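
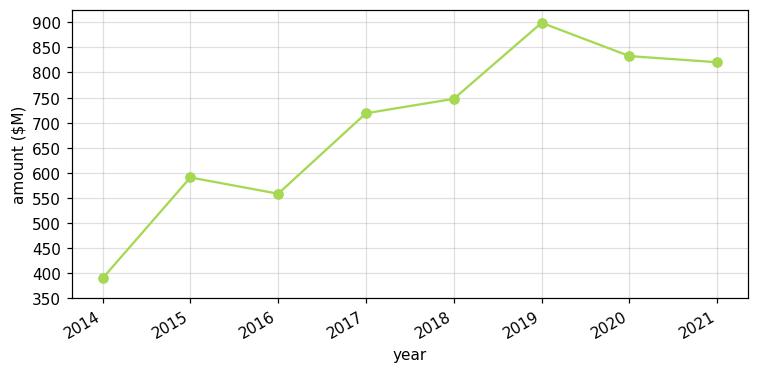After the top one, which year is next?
Top 3: 2019 ≈ 900, 2020 ≈ 850, 2021 ≈ 800.

2020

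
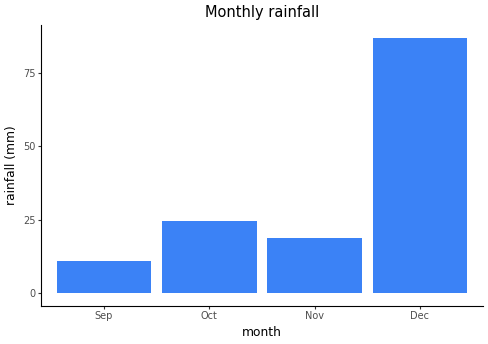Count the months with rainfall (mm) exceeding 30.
Above 30: Dec.

1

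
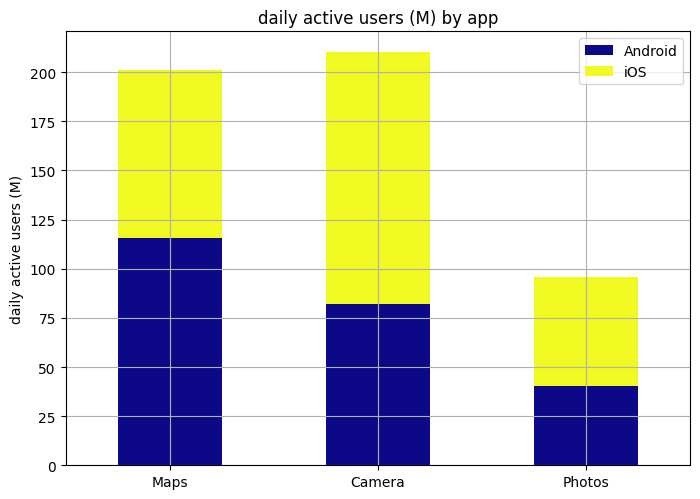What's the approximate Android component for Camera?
Android top ≈ 80, bottom ≈ 0; segment ≈ 80.

≈ 80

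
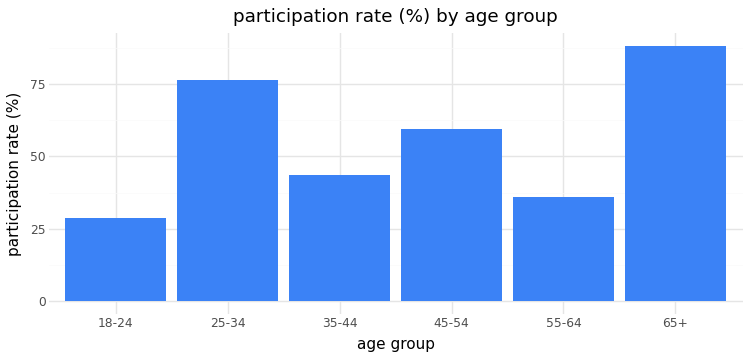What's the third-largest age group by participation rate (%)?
45-54

Top 4: 65+ ≈ 90, 25-34 ≈ 80, 45-54 ≈ 60, 35-44 ≈ 40.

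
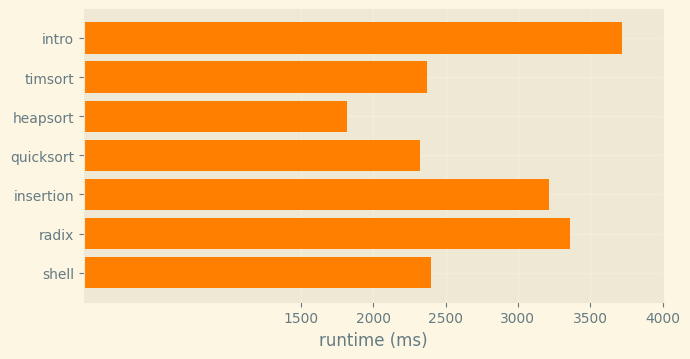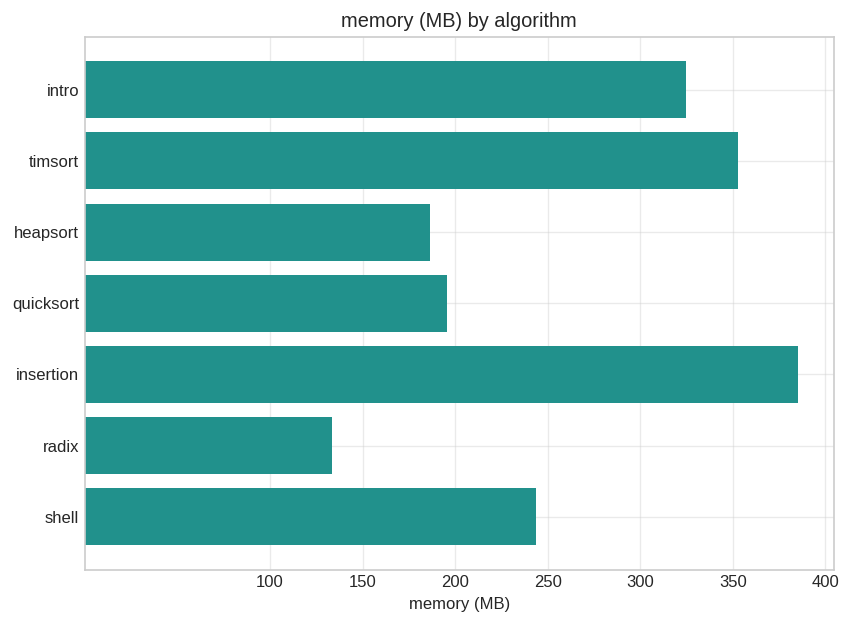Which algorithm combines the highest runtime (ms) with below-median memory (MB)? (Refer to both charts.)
Chart 2 median memory (MB) ≈ 250; below-median algorithms: heapsort, quicksort, radix. Among those, radix has the highest runtime (ms) (≈ 3500).

radix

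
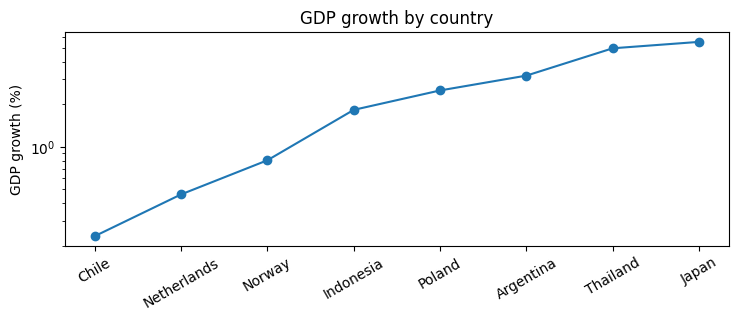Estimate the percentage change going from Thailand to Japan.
Thailand ≈ 5.0, Japan ≈ 5.5; (5.5 − 5.0) / 5.0 ≈ +10%.

≈ +10%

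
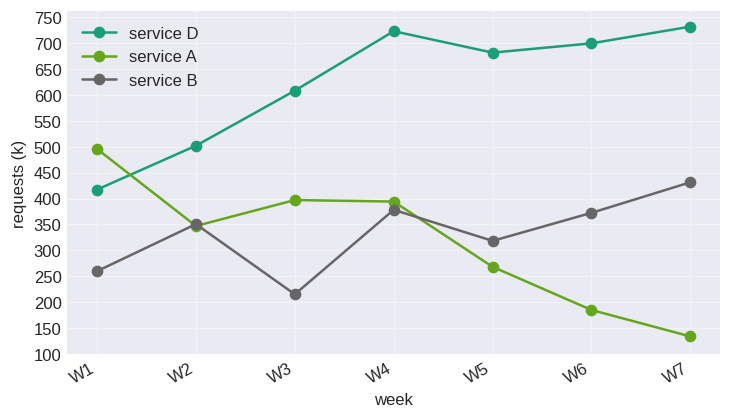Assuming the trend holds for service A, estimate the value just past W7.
Last three: 250, 200, 150 → slope ≈ -50/step → next ≈ 100.

≈ 100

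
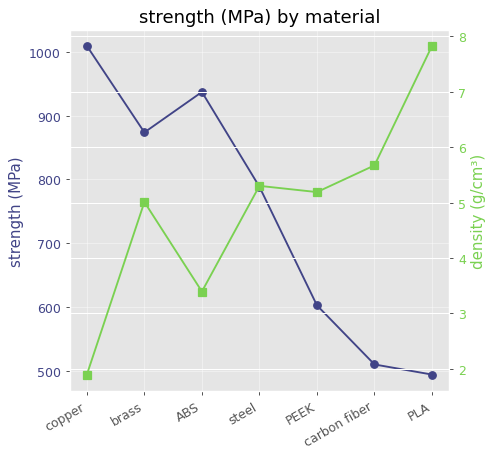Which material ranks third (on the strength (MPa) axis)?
Top 4 (on the strength (MPa) axis): copper ≈ 1000, ABS ≈ 950, brass ≈ 850, steel ≈ 800.

brass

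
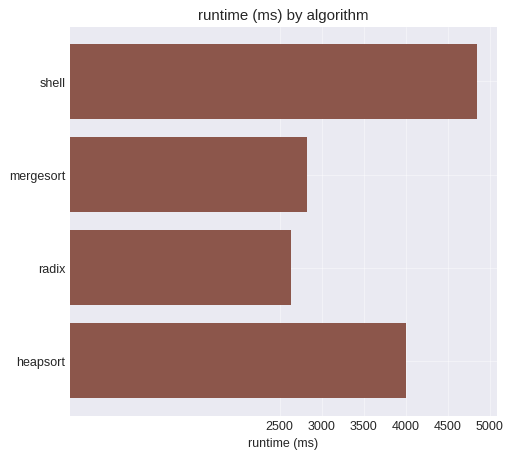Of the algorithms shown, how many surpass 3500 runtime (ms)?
2

Above 3500: shell, heapsort.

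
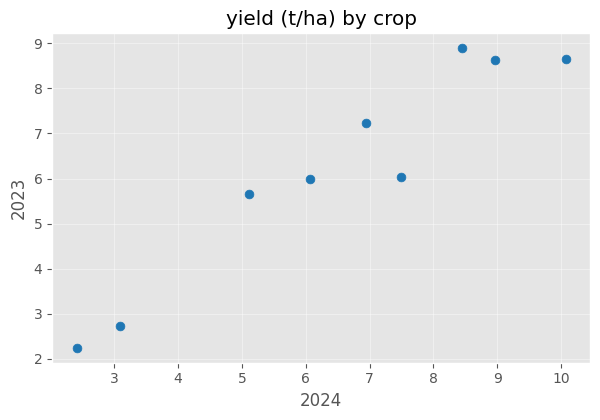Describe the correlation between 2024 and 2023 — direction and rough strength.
positive, strong

Points are positively correlated; strong (|r| ≈ 1.0).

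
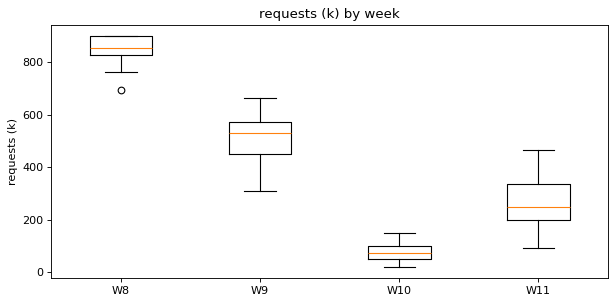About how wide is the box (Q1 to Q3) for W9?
Q3 ≈ 600, Q1 ≈ 500; IQR ≈ 100.

≈ 100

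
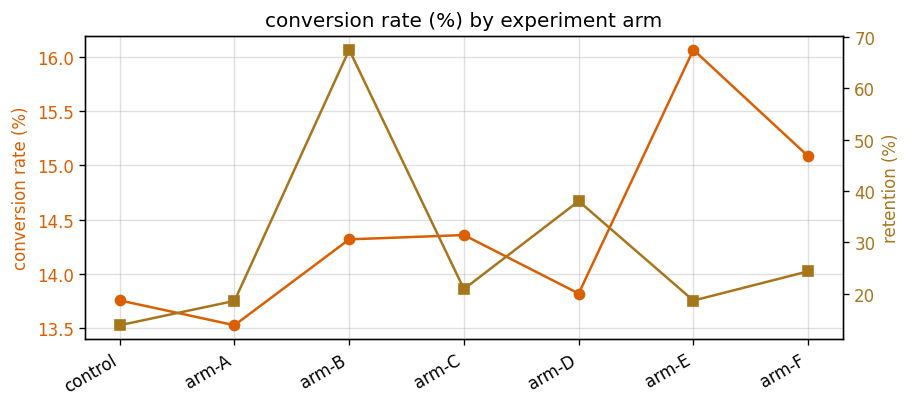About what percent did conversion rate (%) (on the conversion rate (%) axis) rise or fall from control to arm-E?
≈ +14.3%

control ≈ 14.0, arm-E ≈ 16.0; (16.0 − 14.0) / 14.0 ≈ +14.3%.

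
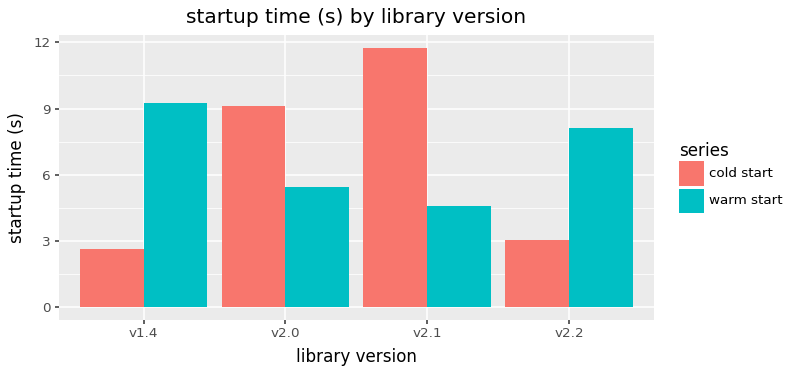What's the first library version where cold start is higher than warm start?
v2.0

v1.4: cold start ≈ 3 vs warm start ≈ 9 (not yet); v2.0: cold start ≈ 9 vs warm start ≈ 5 (first crossover).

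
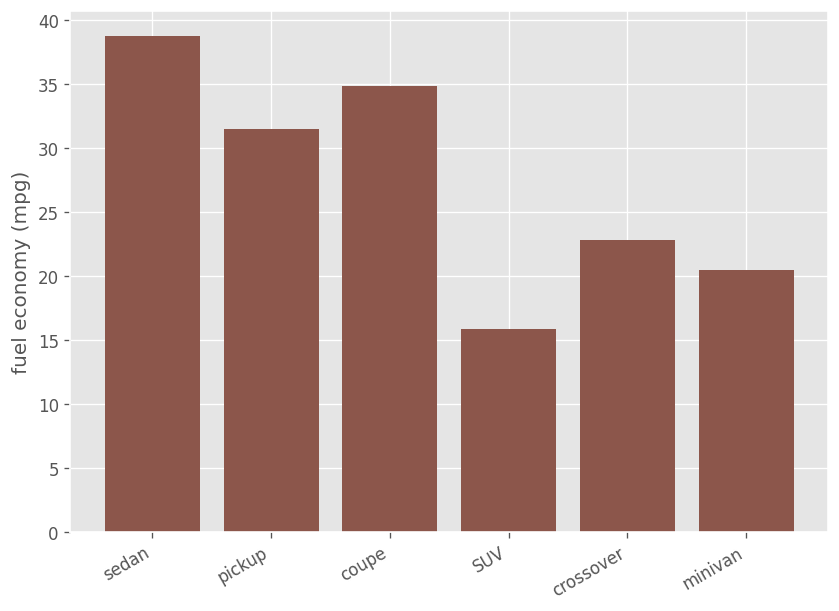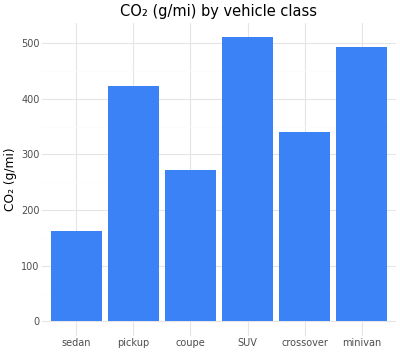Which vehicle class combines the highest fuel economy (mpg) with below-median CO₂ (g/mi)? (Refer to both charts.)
Chart 2 median CO₂ (g/mi) ≈ 400; below-median vehicle classes: sedan, coupe, crossover. Among those, sedan has the highest fuel economy (mpg) (≈ 40).

sedan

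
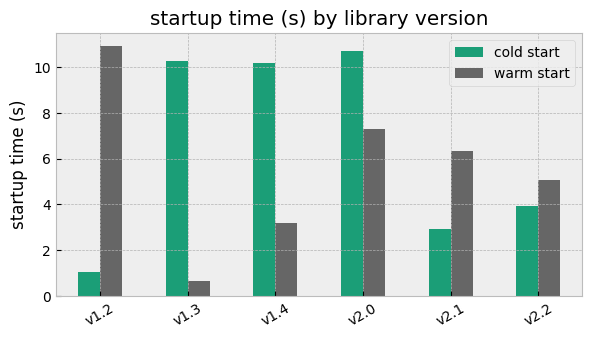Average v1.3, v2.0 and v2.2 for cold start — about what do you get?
≈ 8

(10 + 11 + 4) / 3 ≈ 8.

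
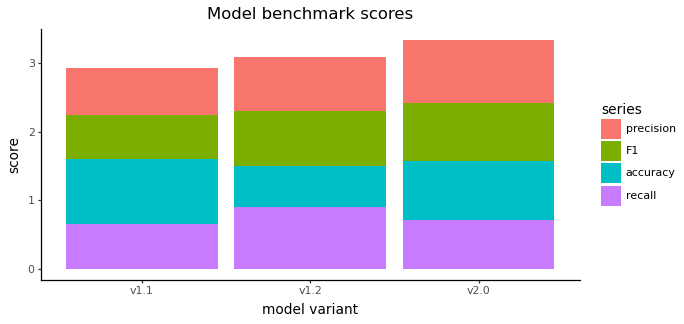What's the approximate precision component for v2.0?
precision top ≈ 3.5, bottom ≈ 2.5; segment ≈ 1.0.

≈ 1.0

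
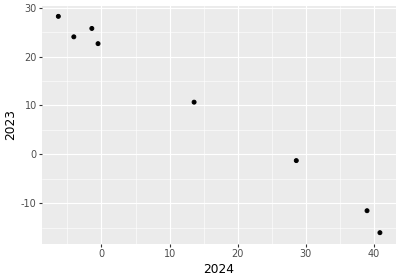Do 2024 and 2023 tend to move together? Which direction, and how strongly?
negative, strong

Points are negatively correlated; strong (|r| ≈ 1.0).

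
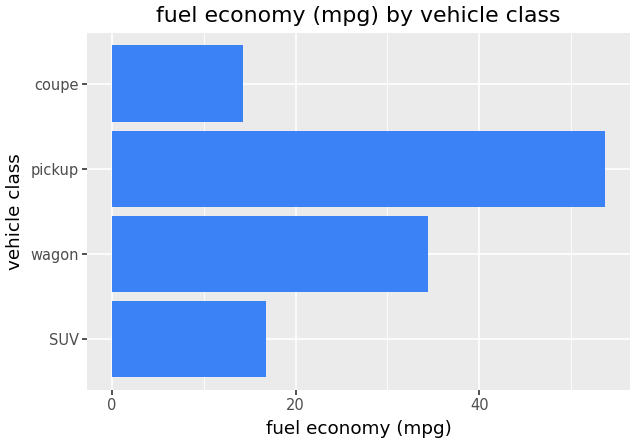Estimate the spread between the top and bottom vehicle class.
≈ 40

Max pickup ≈ 55, min coupe ≈ 15; range ≈ 40.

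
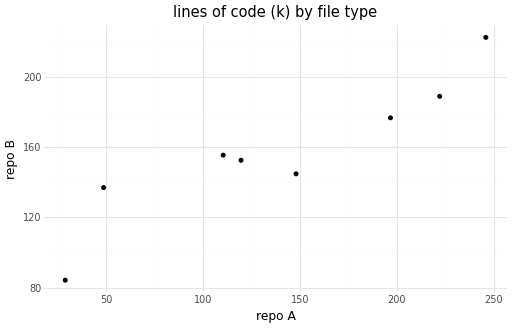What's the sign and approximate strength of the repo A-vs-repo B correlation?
positive, strong

Points are positively correlated; strong (|r| ≈ 0.9).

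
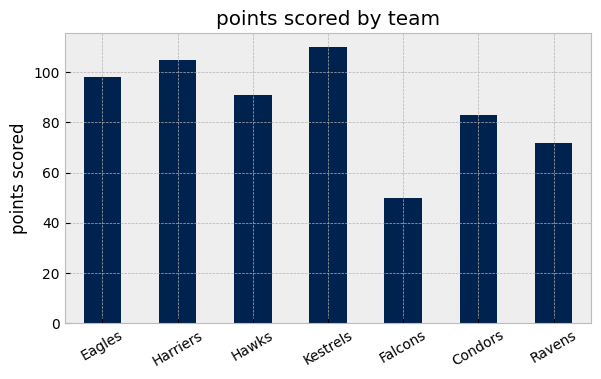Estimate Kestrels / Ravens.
Kestrels ≈ 110, Ravens ≈ 70; 110/70 ≈ 1.57.

≈ 1.57×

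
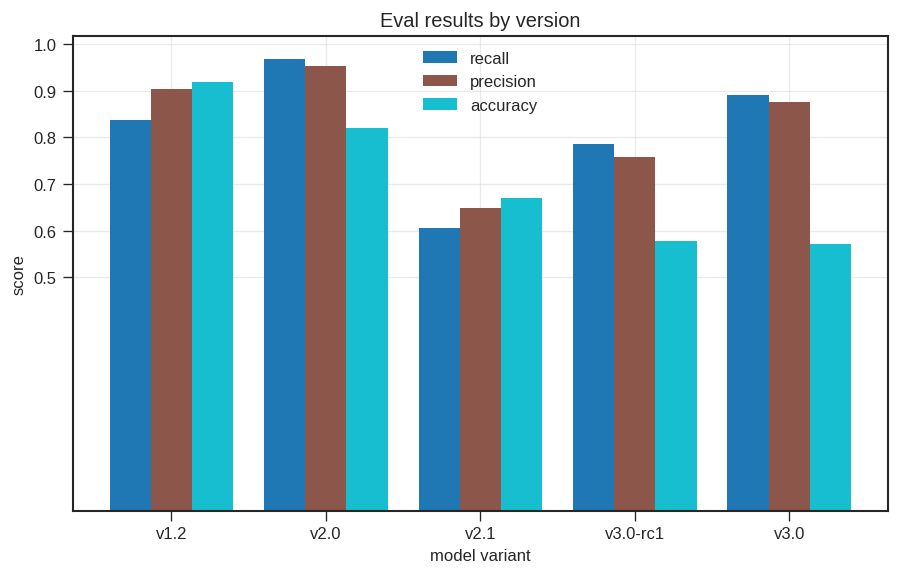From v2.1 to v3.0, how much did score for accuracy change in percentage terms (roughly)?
≈ -14.3%

v2.1 ≈ 0.7, v3.0 ≈ 0.6; (0.6 − 0.7) / 0.7 ≈ -14.3%.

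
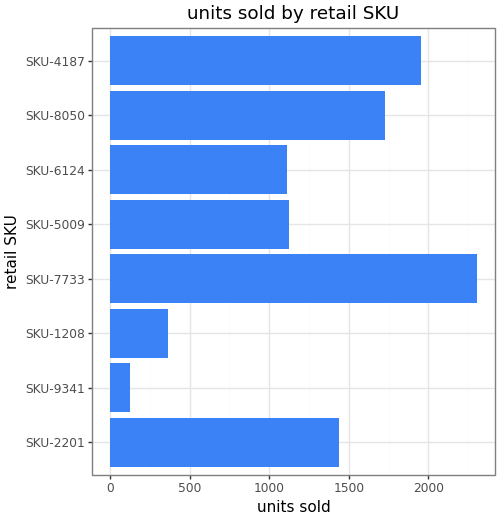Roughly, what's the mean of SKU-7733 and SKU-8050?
≈ 2100

(2400 + 1800) / 2 ≈ 2100.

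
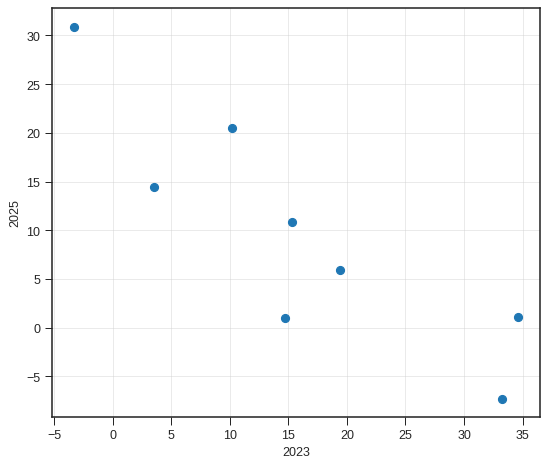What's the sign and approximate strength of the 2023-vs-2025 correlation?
negative, strong

Points are negatively correlated; strong (|r| ≈ 0.9).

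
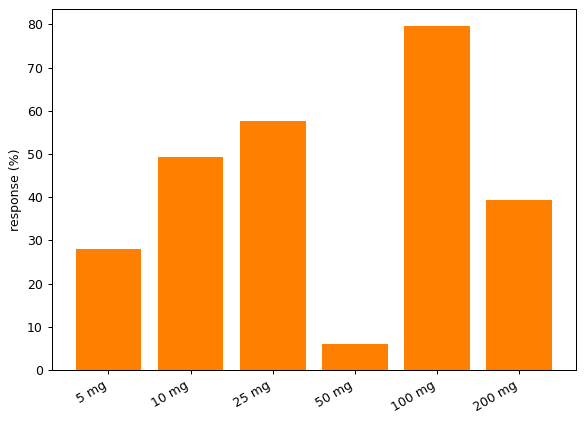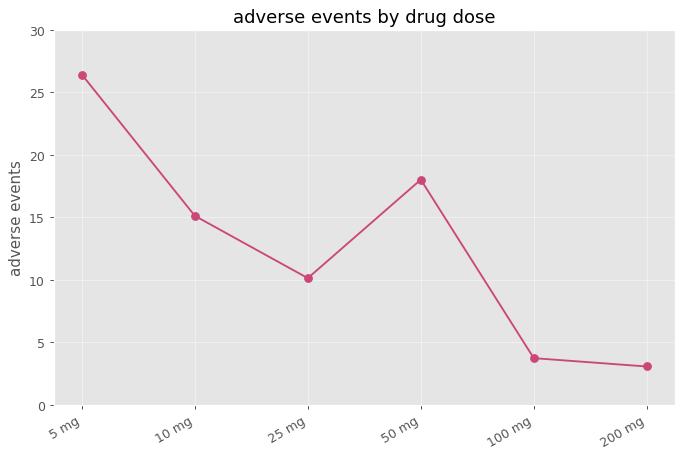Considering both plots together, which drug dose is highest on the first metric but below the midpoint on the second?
100 mg

Chart 2 median adverse events ≈ 15; below-median drug doses: 25 mg, 100 mg, 200 mg. Among those, 100 mg has the highest response (%) (≈ 80).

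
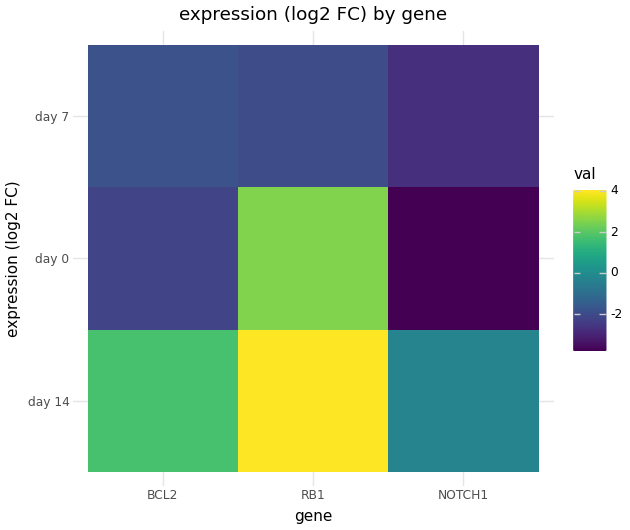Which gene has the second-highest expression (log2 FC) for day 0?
BCL2

Top 3 for day 0: RB1 ≈ 3, BCL2 ≈ -2, NOTCH1 ≈ -4.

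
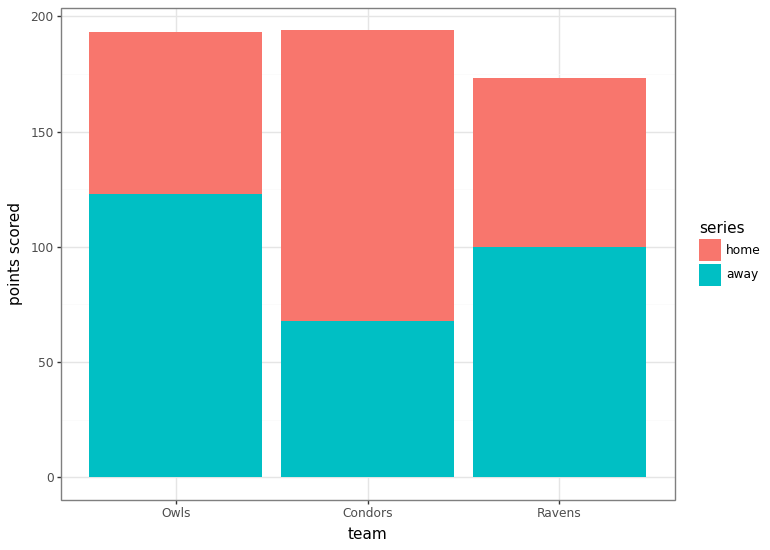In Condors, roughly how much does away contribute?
away top ≈ 60, bottom ≈ 0; segment ≈ 60.

≈ 60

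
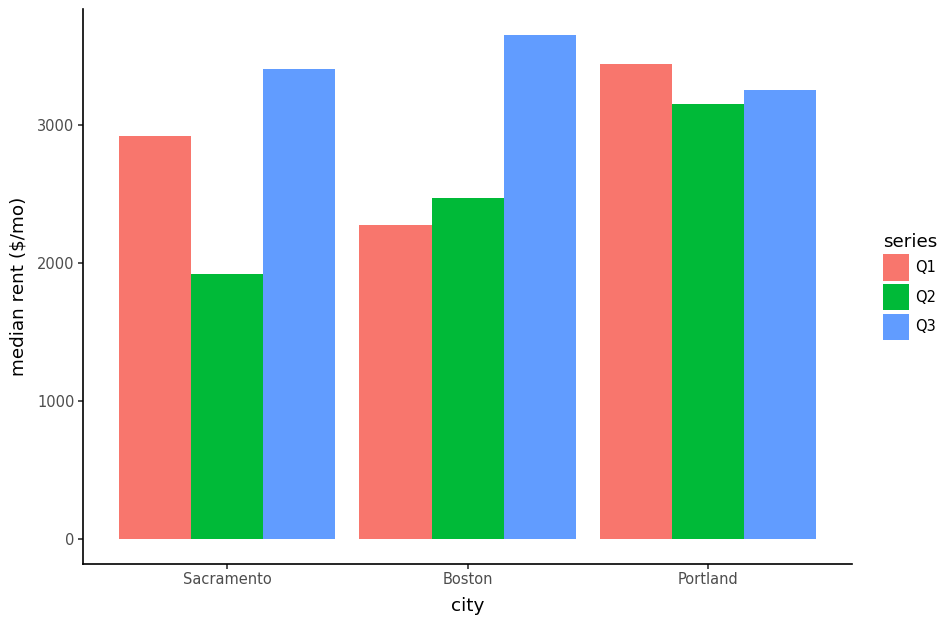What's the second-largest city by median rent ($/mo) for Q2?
Boston

Top 3 for Q2: Portland ≈ 3000, Boston ≈ 2500, Sacramento ≈ 2000.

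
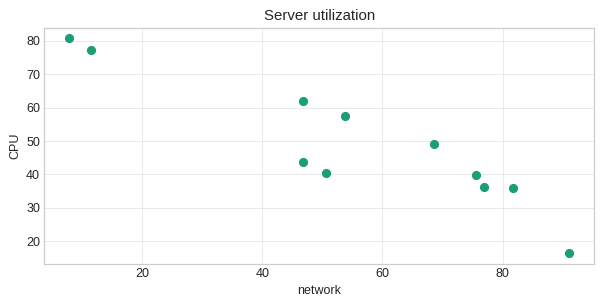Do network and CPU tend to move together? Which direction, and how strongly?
Points are negatively correlated; strong (|r| ≈ 0.9).

negative, strong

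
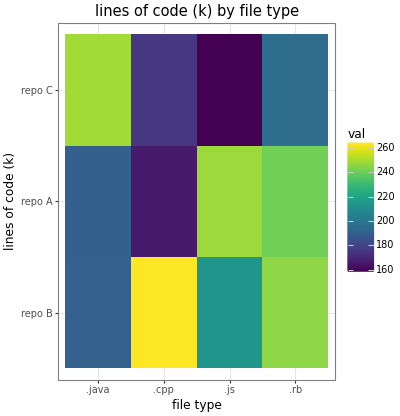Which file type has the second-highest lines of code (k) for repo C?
Top 3 for repo C: .java ≈ 250, .rb ≈ 200, .cpp ≈ 180.

.rb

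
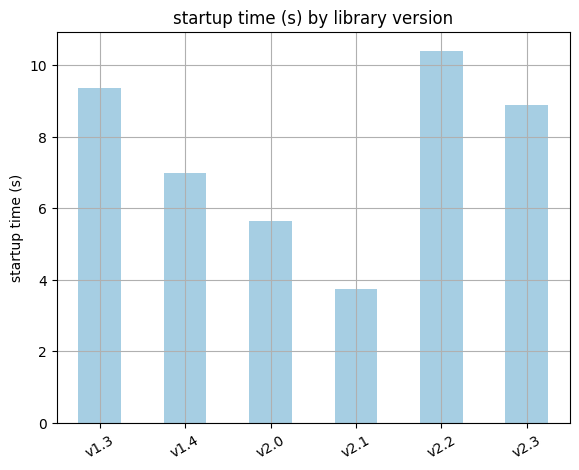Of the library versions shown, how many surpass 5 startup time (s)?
Above 5: v1.3, v1.4, v2.0, v2.2, v2.3.

5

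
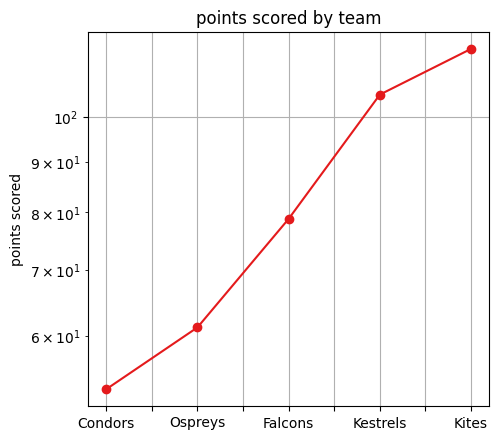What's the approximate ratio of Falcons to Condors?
≈ 1.6×

Falcons ≈ 80, Condors ≈ 50; 80/50 ≈ 1.6.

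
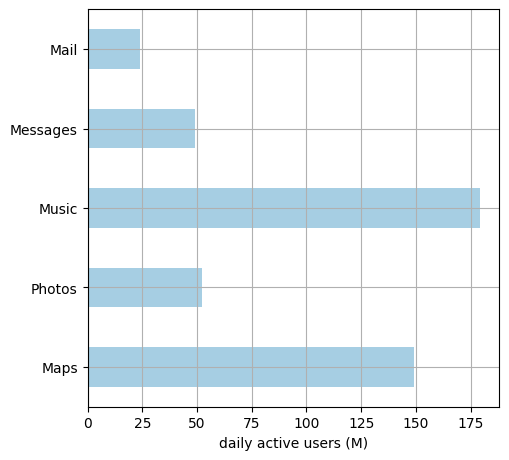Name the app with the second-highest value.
Top 3: Music ≈ 180, Maps ≈ 140, Photos ≈ 60.

Maps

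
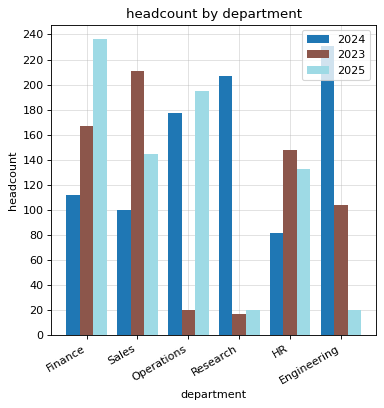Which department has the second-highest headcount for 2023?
Top 3 for 2023: Sales ≈ 220, Finance ≈ 160, HR ≈ 140.

Finance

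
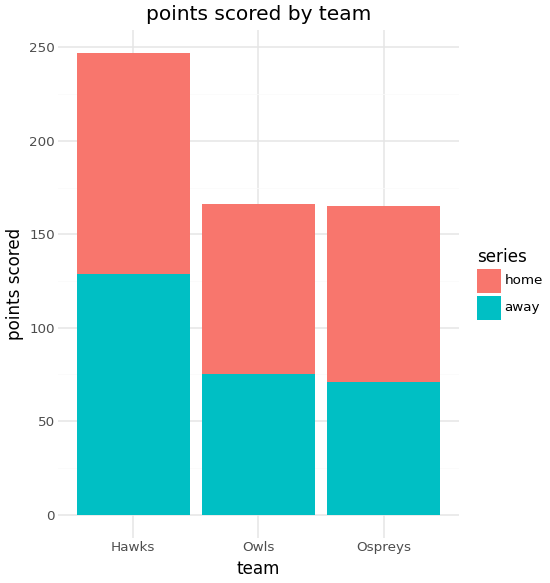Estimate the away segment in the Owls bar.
away top ≈ 75, bottom ≈ 0; segment ≈ 75.

≈ 75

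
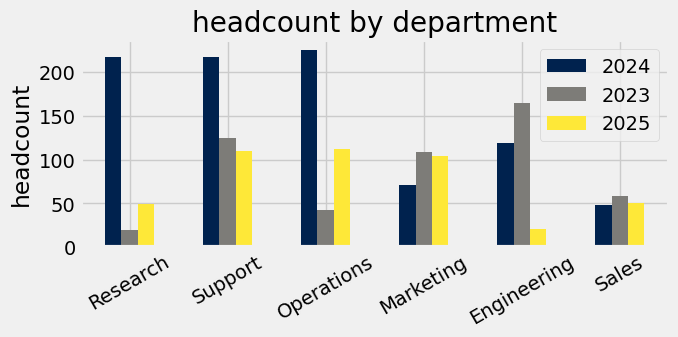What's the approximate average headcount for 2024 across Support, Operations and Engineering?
≈ 187

(220 + 220 + 120) / 3 ≈ 187.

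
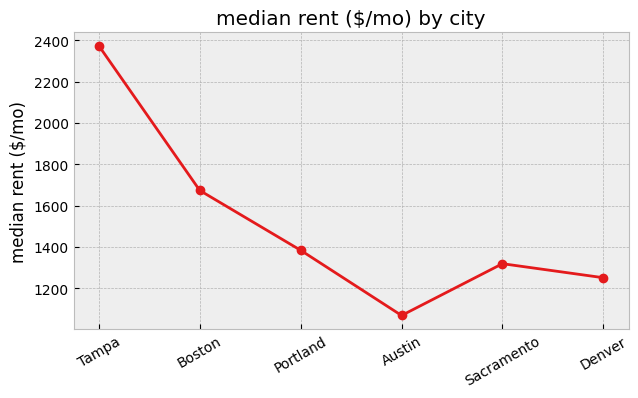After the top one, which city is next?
Boston

Top 3: Tampa ≈ 2400, Boston ≈ 1600, Portland ≈ 1400.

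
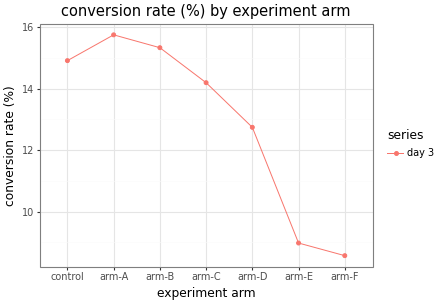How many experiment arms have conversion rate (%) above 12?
Above 12: control, arm-A, arm-B, arm-C, arm-D.

5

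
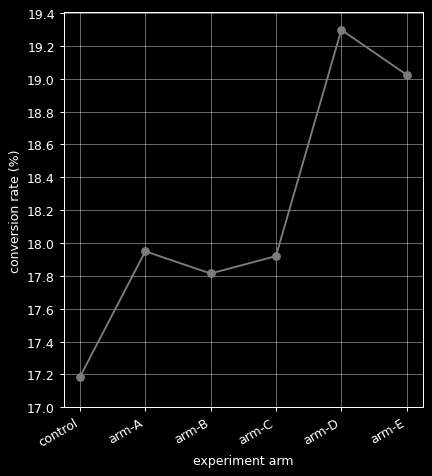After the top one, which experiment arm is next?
Top 3: arm-D ≈ 19.2, arm-E ≈ 19.0, arm-A ≈ 18.0.

arm-E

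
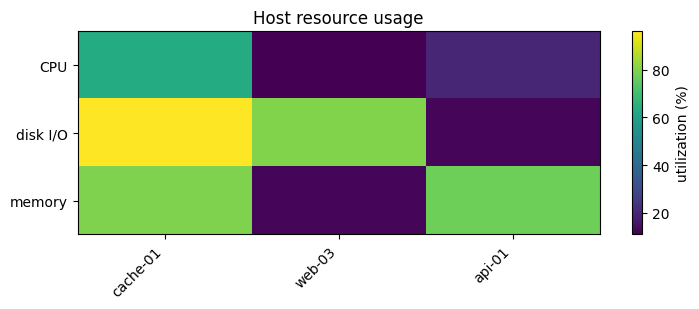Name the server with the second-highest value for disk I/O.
web-03

Top 3 for disk I/O: cache-01 ≈ 100, web-03 ≈ 80, api-01 ≈ 10.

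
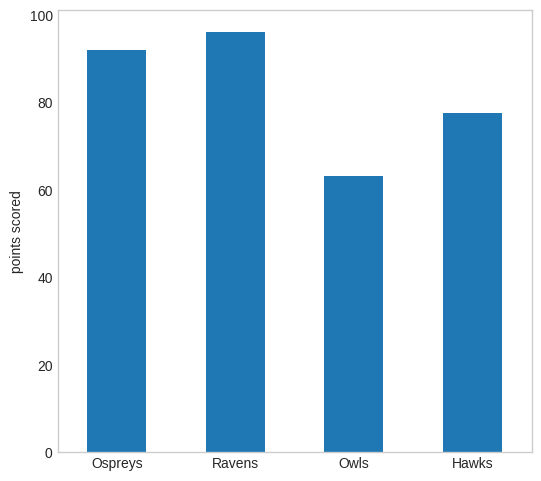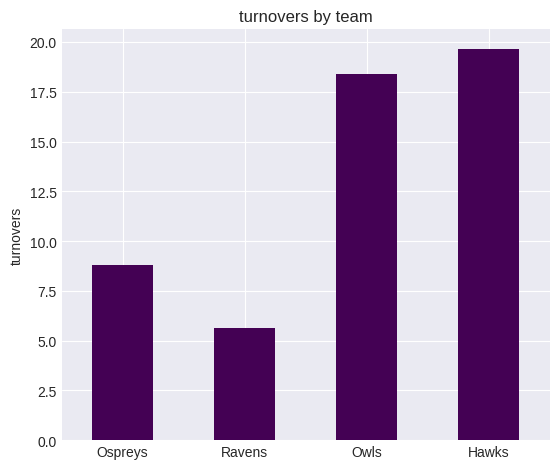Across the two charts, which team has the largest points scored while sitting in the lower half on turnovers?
Ravens

Chart 2 median turnovers ≈ 14; below-median teams: Ospreys, Ravens. Among those, Ravens has the highest points scored (≈ 100).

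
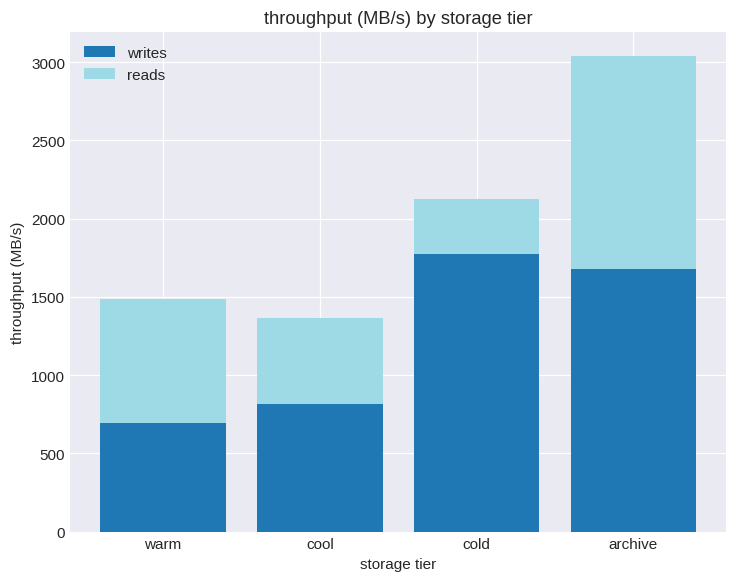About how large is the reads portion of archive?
≈ 1500

reads top ≈ 3000, bottom ≈ 1500; segment ≈ 1500.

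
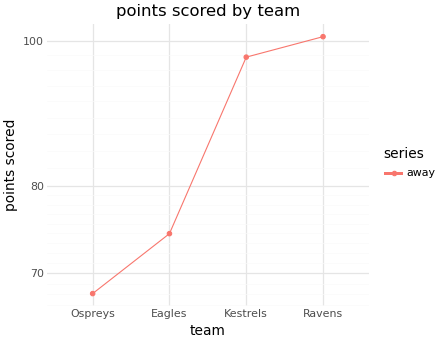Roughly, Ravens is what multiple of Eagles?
≈ 1.33×

Ravens ≈ 100, Eagles ≈ 75; 100/75 ≈ 1.33.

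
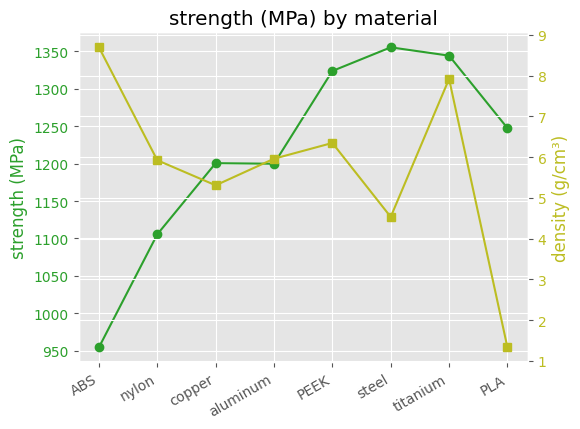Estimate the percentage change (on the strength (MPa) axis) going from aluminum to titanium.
≈ +12.5%

aluminum ≈ 1200, titanium ≈ 1350; (1350 − 1200) / 1200 ≈ +12.5%.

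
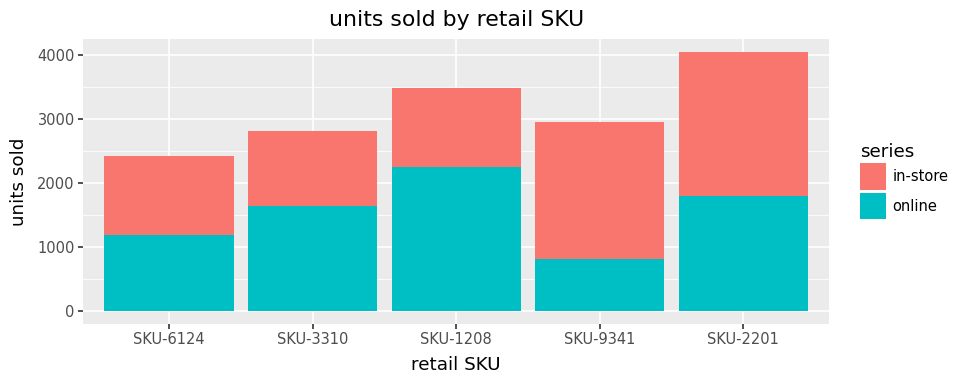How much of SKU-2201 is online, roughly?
online top ≈ 2000, bottom ≈ 0; segment ≈ 2000.

≈ 2000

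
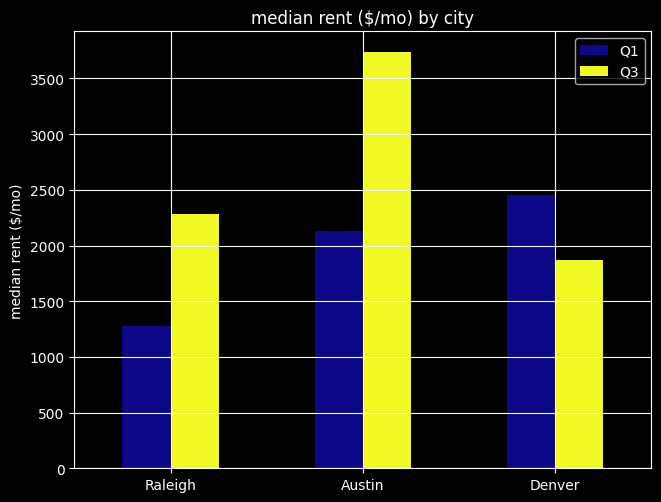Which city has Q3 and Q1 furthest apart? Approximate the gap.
Austin, ≈ 1500 $/mo

Austin: Q3 ≈ 3500, Q1 ≈ 2000 → gap ≈ 1500. Next-largest (Raleigh) is only ≈ 1000.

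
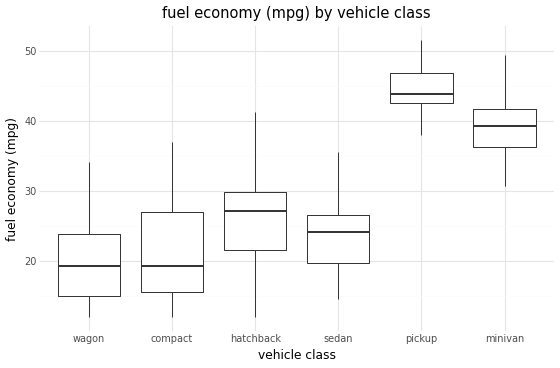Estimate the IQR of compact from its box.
Q3 ≈ 25, Q1 ≈ 15; IQR ≈ 10.

≈ 10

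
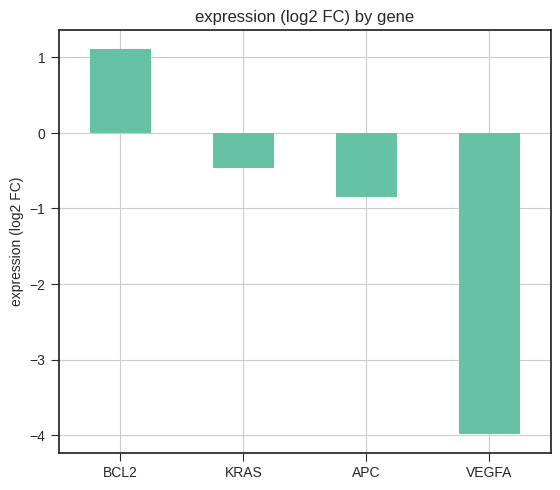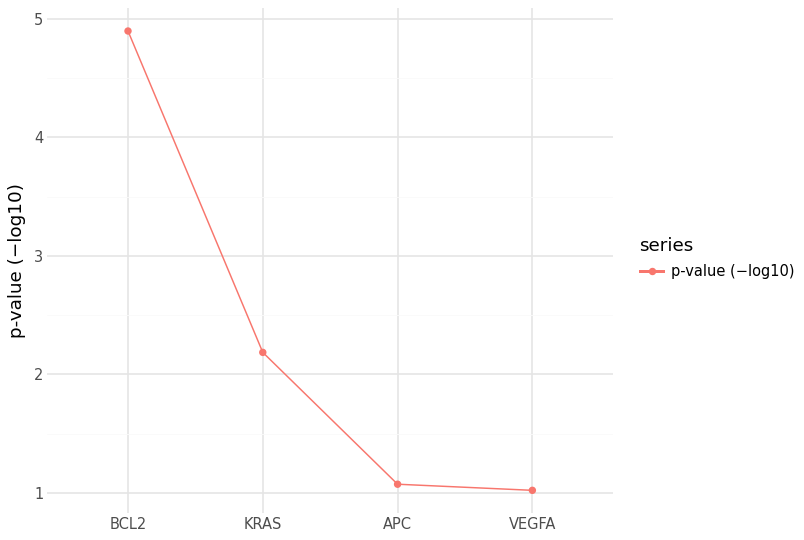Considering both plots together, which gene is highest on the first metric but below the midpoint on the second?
APC

Chart 2 median p-value (−log10) ≈ 1.5; below-median genes: APC, VEGFA. Among those, APC has the highest expression (log2 FC) (≈ -0.8).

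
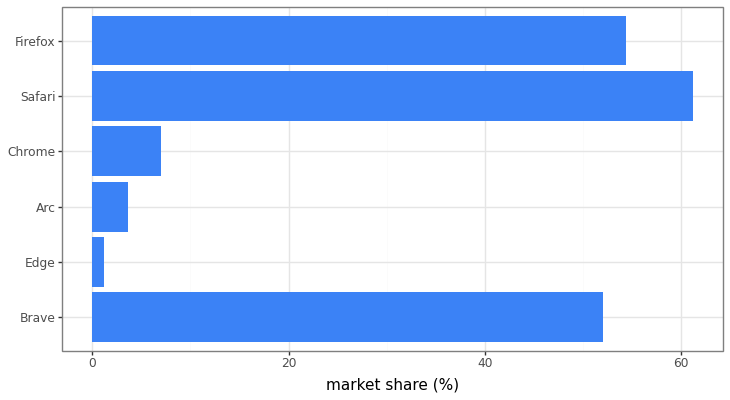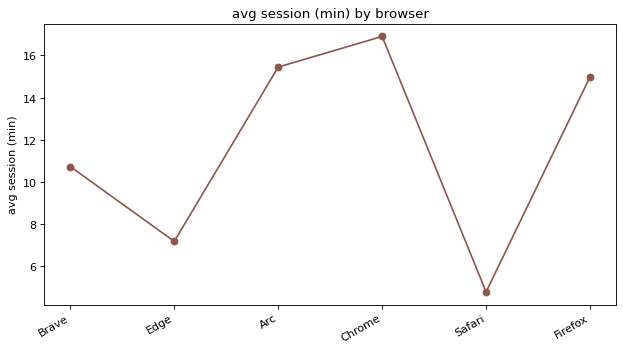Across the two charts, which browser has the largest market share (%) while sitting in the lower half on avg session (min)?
Chart 2 median avg session (min) ≈ 12; below-median browsers: Brave, Edge, Safari. Among those, Safari has the highest market share (%) (≈ 60).

Safari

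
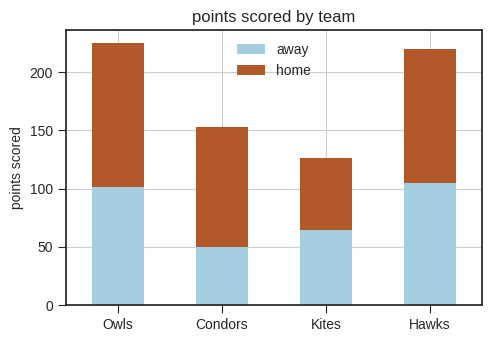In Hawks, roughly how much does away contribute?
≈ 100

away top ≈ 100, bottom ≈ 0; segment ≈ 100.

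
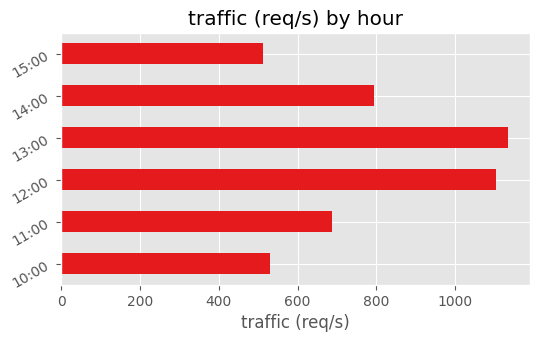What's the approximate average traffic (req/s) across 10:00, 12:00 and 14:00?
≈ 800

(500 + 1100 + 800) / 3 ≈ 800.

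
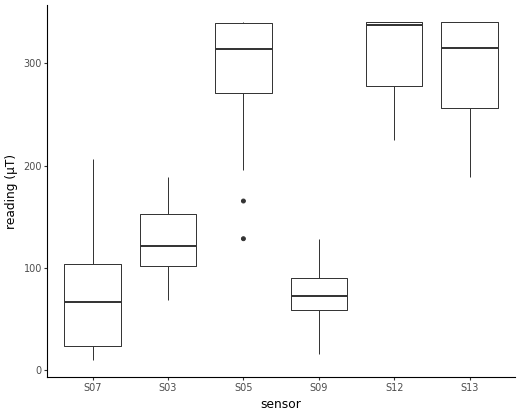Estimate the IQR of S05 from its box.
Q3 ≈ 350, Q1 ≈ 275; IQR ≈ 75.

≈ 75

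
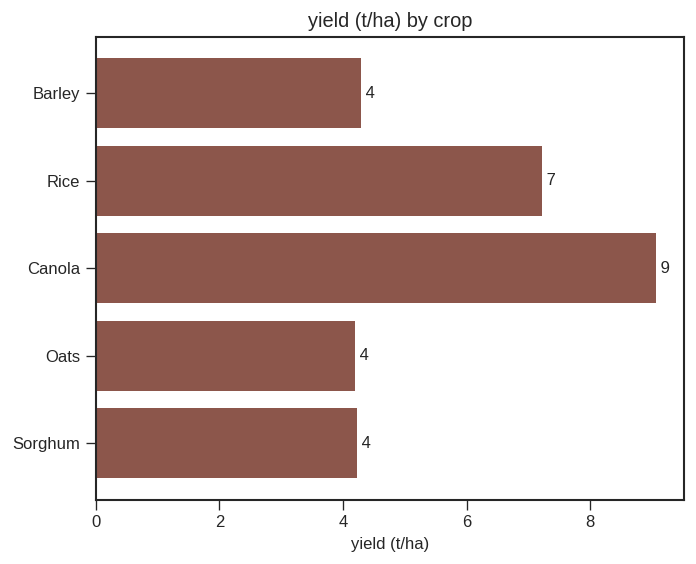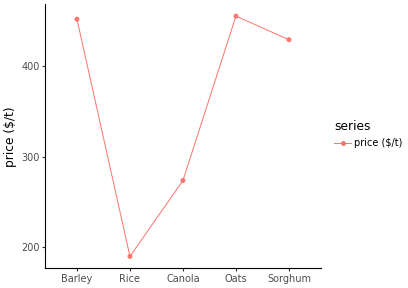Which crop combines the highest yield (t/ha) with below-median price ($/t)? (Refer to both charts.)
Chart 2 median price ($/t) ≈ 450; below-median crops: Rice, Canola. Among those, Canola has the highest yield (t/ha) (≈ 9).

Canola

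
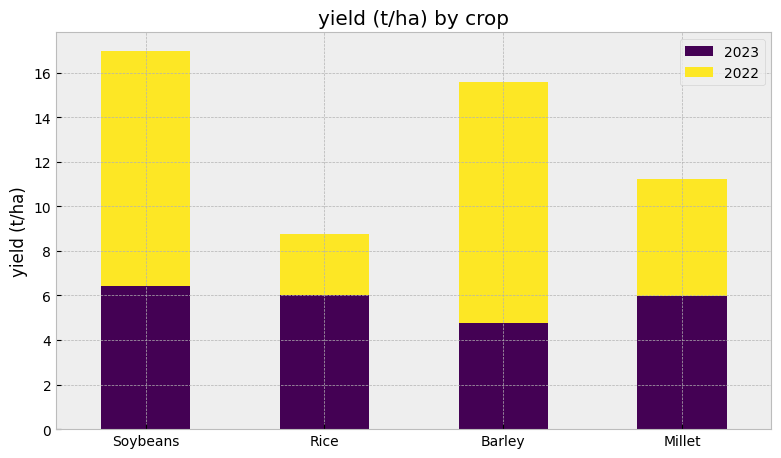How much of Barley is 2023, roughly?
≈ 4

2023 top ≈ 4, bottom ≈ 0; segment ≈ 4.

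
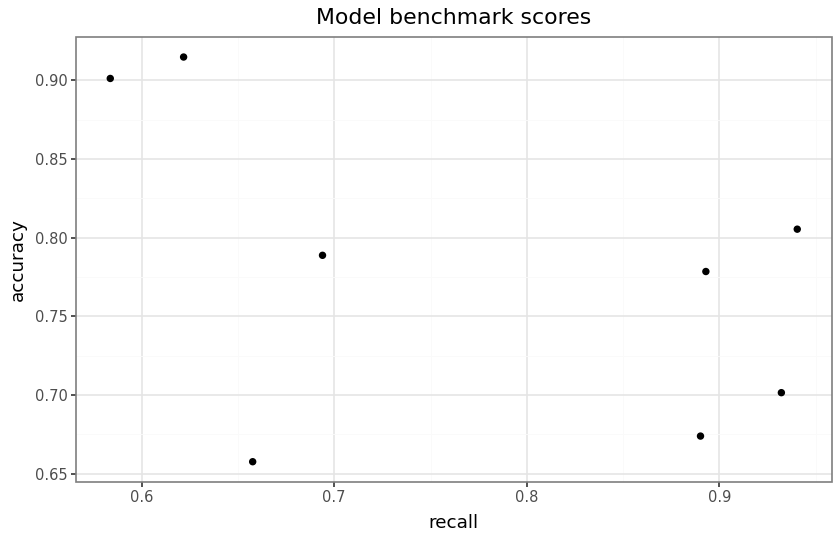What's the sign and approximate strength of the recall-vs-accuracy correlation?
negative, moderate

Points are negatively correlated; moderate (|r| ≈ 0.5).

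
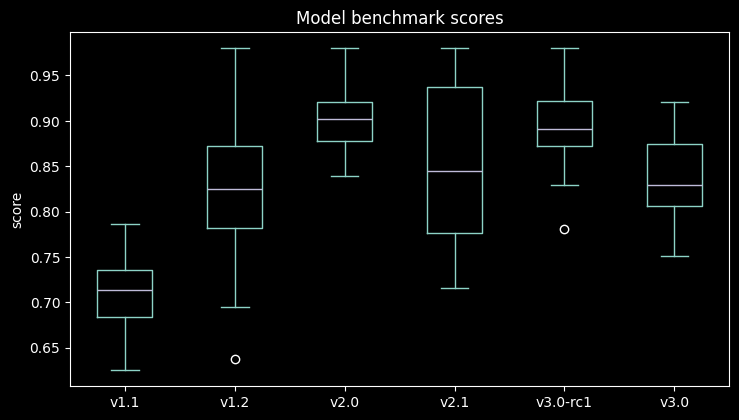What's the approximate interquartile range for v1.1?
≈ 0.06

Q3 ≈ 0.74, Q1 ≈ 0.68; IQR ≈ 0.06.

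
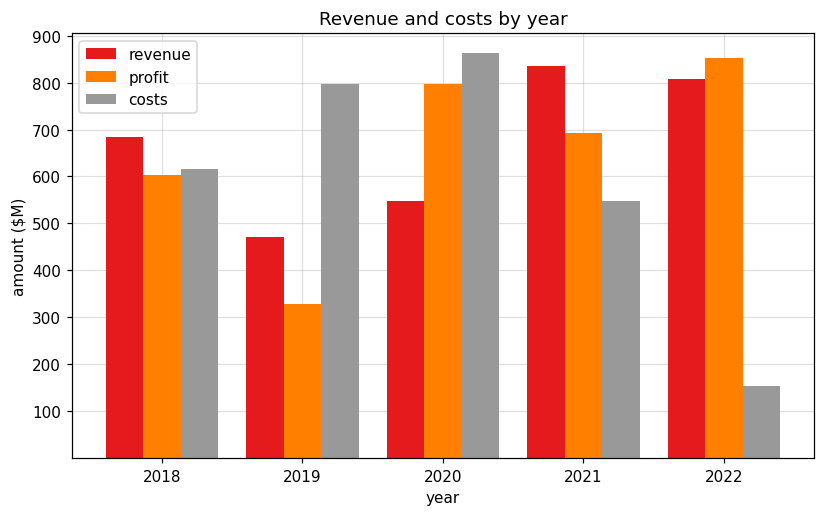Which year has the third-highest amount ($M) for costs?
2018

Top 4 for costs: 2020 ≈ 900, 2019 ≈ 800, 2018 ≈ 600, 2021 ≈ 500.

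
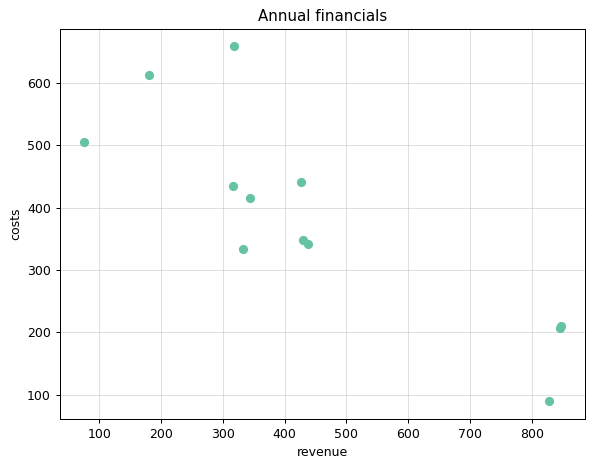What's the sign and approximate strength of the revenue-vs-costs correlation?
Points are negatively correlated; strong (|r| ≈ 0.8).

negative, strong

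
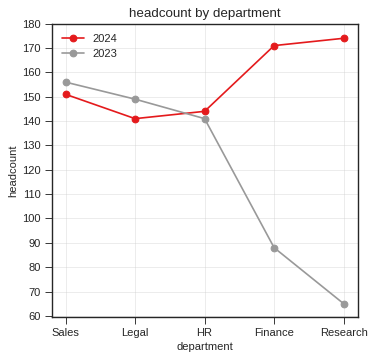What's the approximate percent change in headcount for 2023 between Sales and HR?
Sales ≈ 160, HR ≈ 140; (140 − 160) / 160 ≈ -12.5%.

≈ -12.5%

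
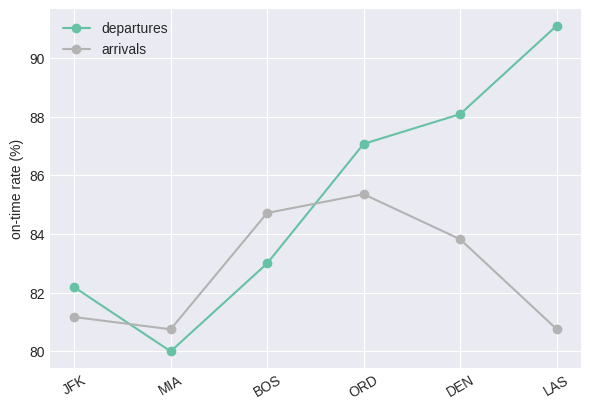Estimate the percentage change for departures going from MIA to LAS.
≈ +13.8%

MIA ≈ 80, LAS ≈ 91; (91 − 80) / 80 ≈ +13.8%.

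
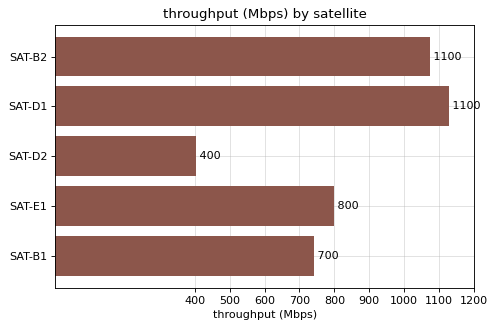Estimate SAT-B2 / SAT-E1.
≈ 1.38×

SAT-B2 ≈ 1100, SAT-E1 ≈ 800; 1100/800 ≈ 1.38.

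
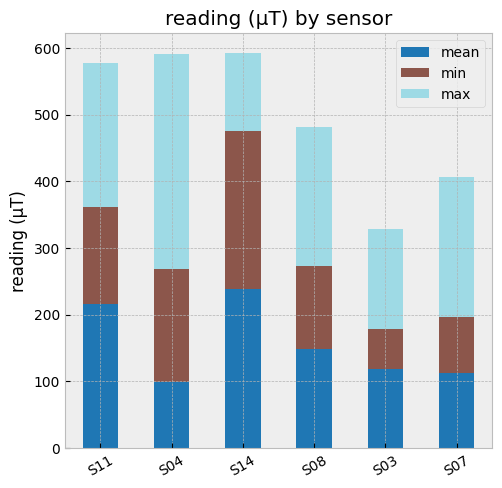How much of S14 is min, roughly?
min top ≈ 500, bottom ≈ 250; segment ≈ 250.

≈ 250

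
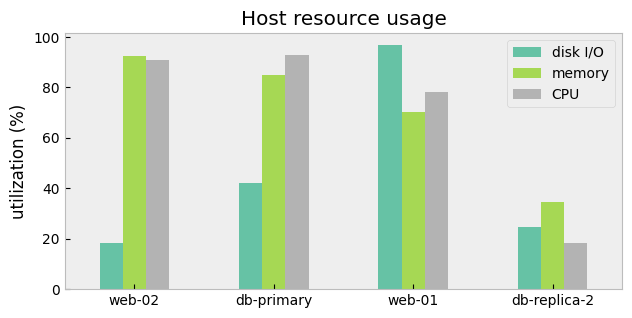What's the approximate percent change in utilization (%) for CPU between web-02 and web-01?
≈ -11.1%

web-02 ≈ 90, web-01 ≈ 80; (80 − 90) / 90 ≈ -11.1%.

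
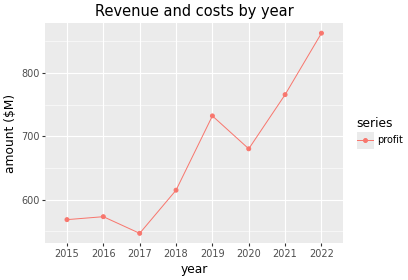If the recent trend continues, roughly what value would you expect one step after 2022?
Last three: 700, 750, 850 → slope ≈ 75/step → next ≈ 925.

≈ 925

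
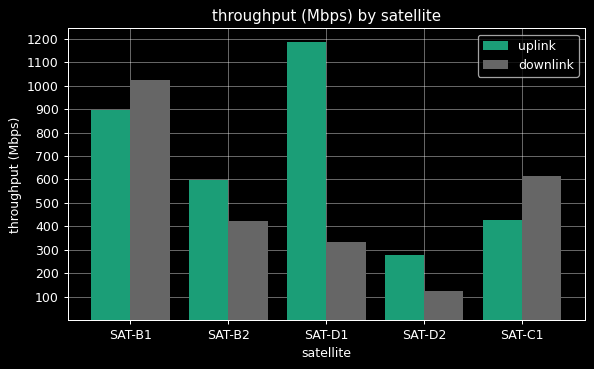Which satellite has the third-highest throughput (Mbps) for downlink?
Top 4 for downlink: SAT-B1 ≈ 1000, SAT-C1 ≈ 600, SAT-B2 ≈ 400, SAT-D1 ≈ 300.

SAT-B2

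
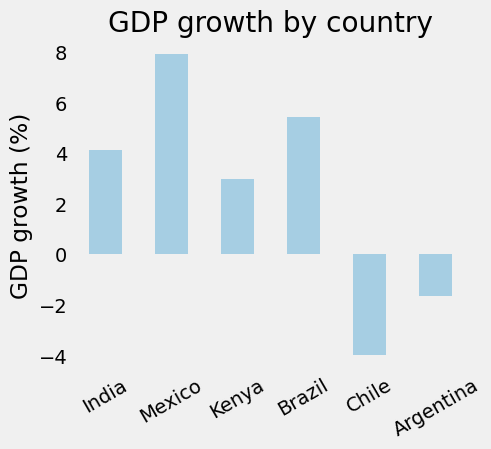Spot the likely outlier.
Chile ≈ -4; the rest sit between ≈ -2 and ≈ 8.

Chile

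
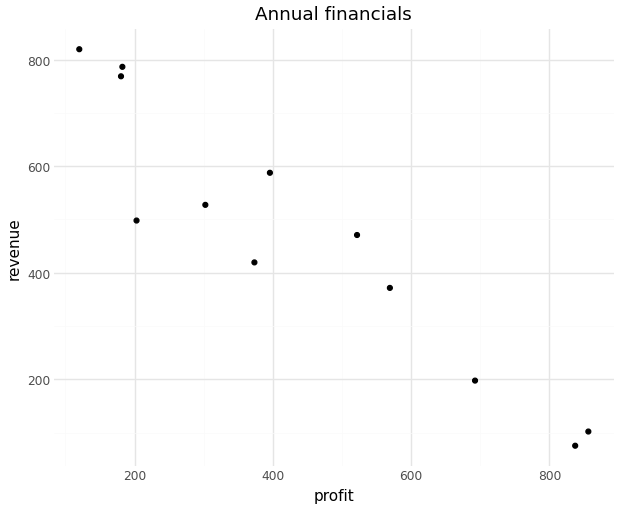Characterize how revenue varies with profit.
Points are negatively correlated; strong (|r| ≈ 0.9).

negative, strong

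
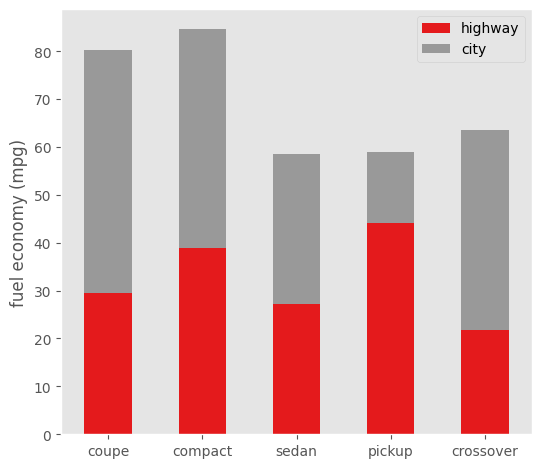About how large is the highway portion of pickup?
highway top ≈ 40, bottom ≈ 0; segment ≈ 40.

≈ 40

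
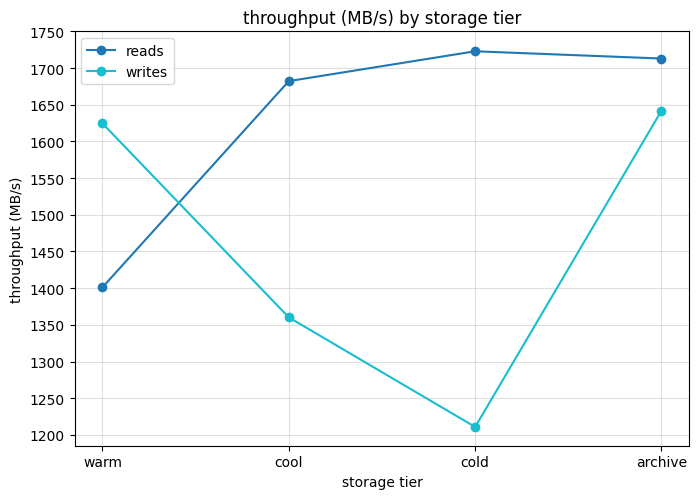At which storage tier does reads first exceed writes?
cool

warm: reads ≈ 1400 vs writes ≈ 1600 (not yet); cool: reads ≈ 1700 vs writes ≈ 1350 (first crossover).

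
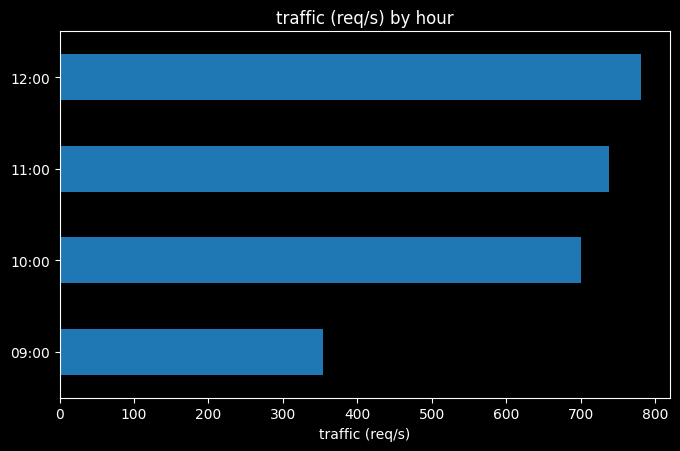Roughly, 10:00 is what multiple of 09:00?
≈ 1.75×

10:00 ≈ 700, 09:00 ≈ 400; 700/400 ≈ 1.75.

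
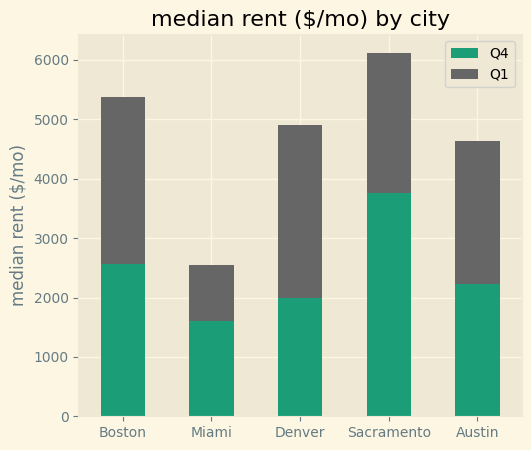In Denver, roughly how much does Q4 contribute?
Q4 top ≈ 2000, bottom ≈ 0; segment ≈ 2000.

≈ 2000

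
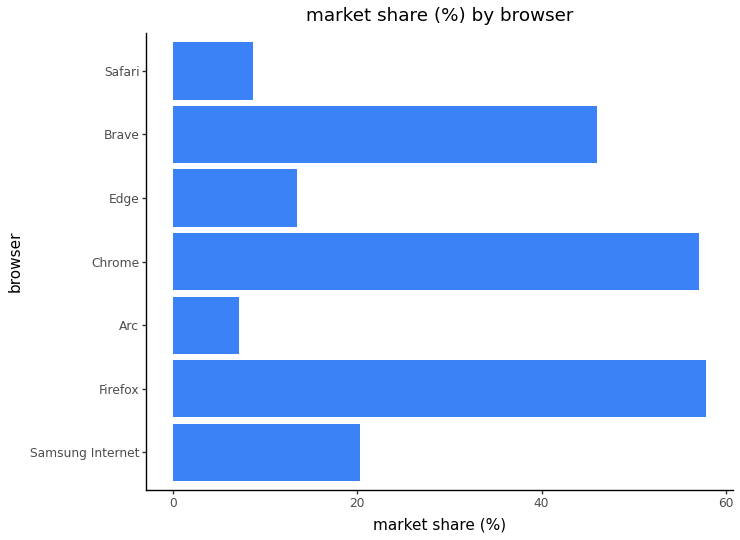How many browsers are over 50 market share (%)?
Above 50: Firefox, Chrome.

2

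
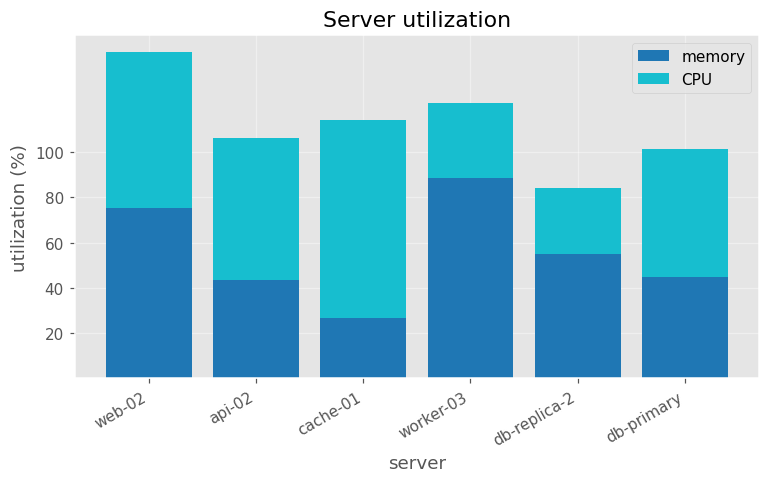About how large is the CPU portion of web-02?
CPU top ≈ 140, bottom ≈ 80; segment ≈ 60.

≈ 60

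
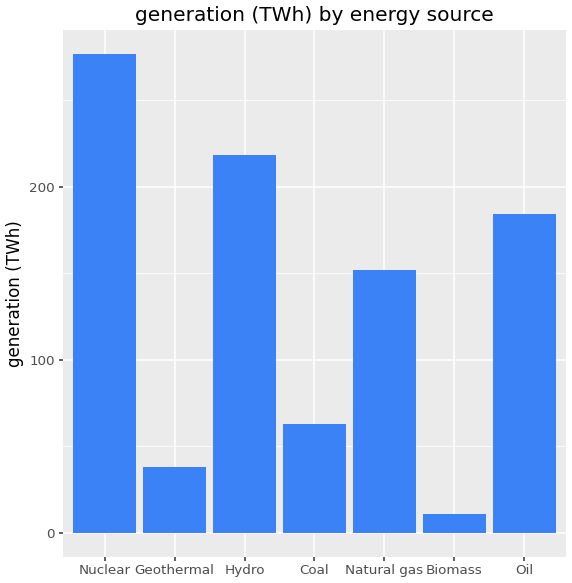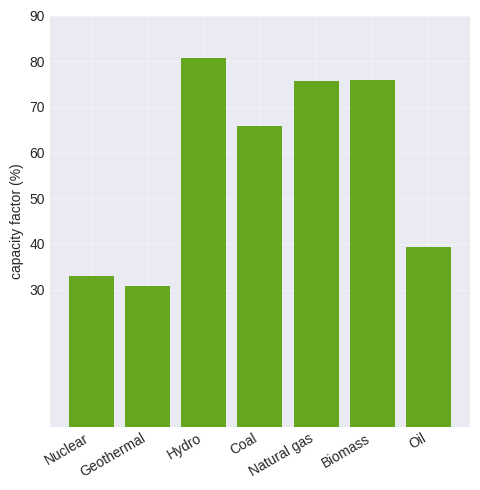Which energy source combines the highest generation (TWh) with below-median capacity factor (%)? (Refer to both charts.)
Nuclear

Chart 2 median capacity factor (%) ≈ 70; below-median energy sources: Nuclear, Geothermal, Oil. Among those, Nuclear has the highest generation (TWh) (≈ 300).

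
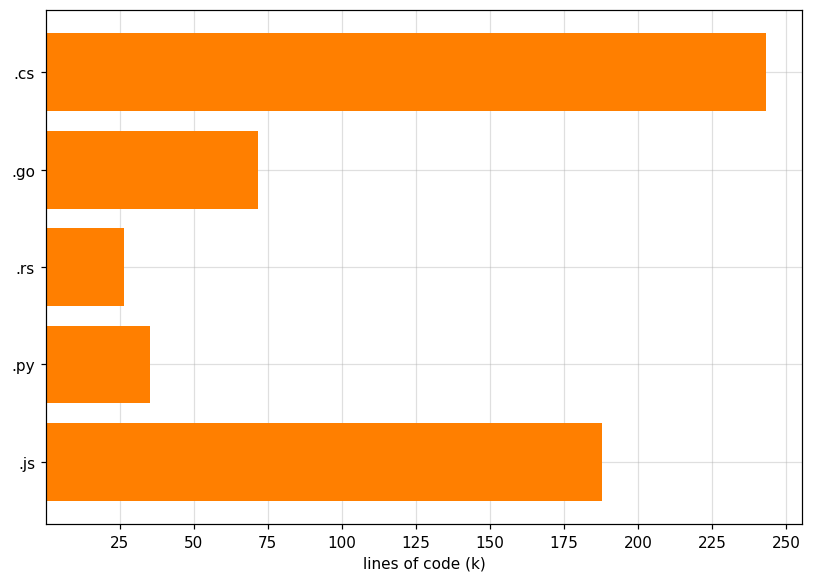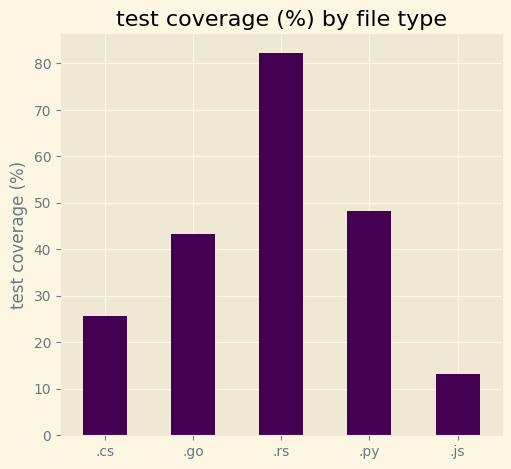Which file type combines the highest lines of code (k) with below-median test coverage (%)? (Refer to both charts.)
.cs

Chart 2 median test coverage (%) ≈ 40; below-median file types: .cs, .js. Among those, .cs has the highest lines of code (k) (≈ 250).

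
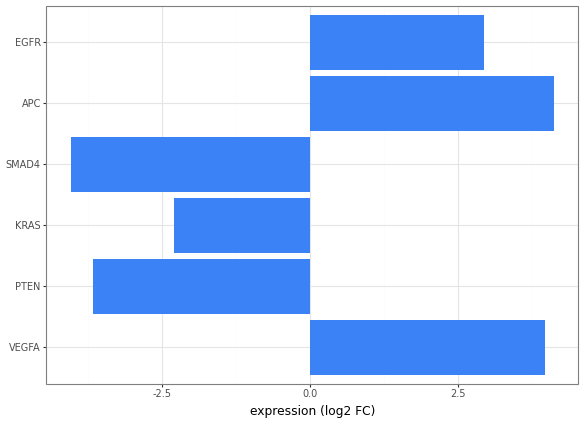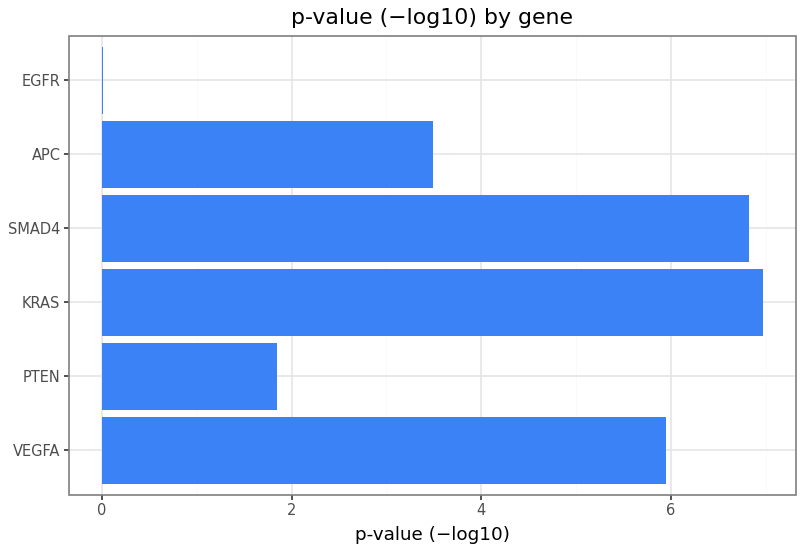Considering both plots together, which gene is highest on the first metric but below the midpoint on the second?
Chart 2 median p-value (−log10) ≈ 5; below-median genes: PTEN, APC, EGFR. Among those, APC has the highest expression (log2 FC) (≈ 4).

APC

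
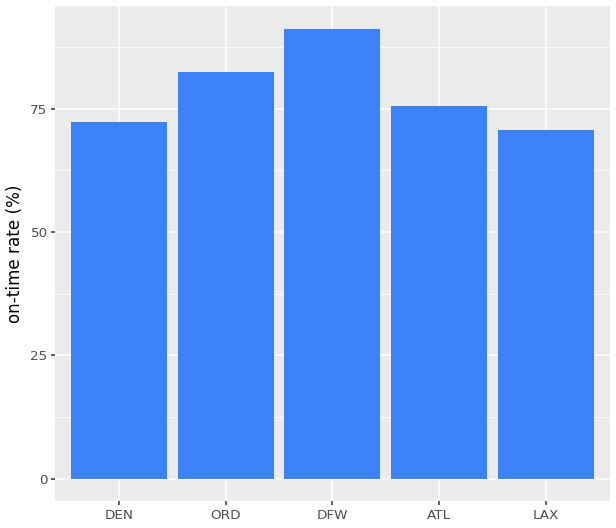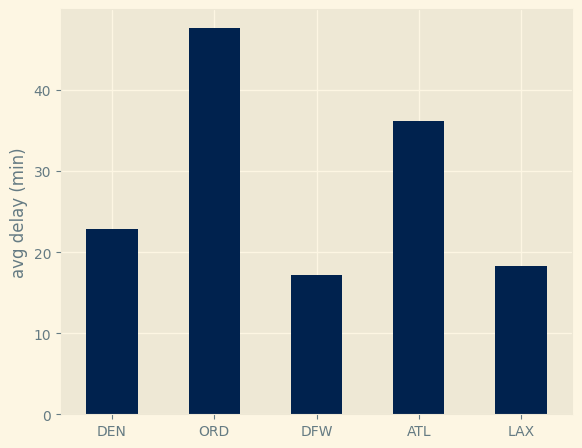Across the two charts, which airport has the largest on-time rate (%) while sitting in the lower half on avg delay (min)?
DFW

Chart 2 median avg delay (min) ≈ 25; below-median airports: DFW, LAX. Among those, DFW has the highest on-time rate (%) (≈ 90).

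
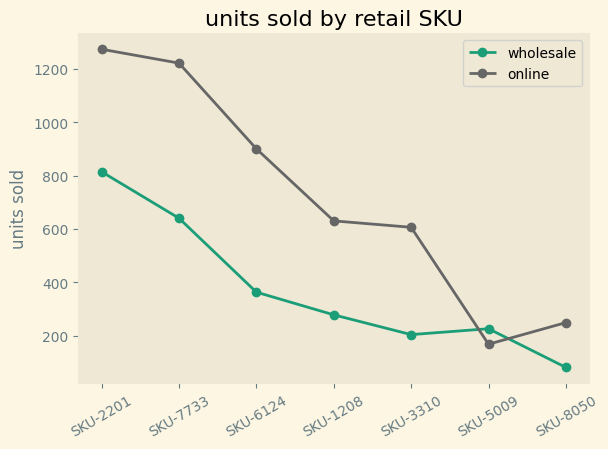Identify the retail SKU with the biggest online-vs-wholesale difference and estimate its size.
SKU-7733, ≈ 600

SKU-7733: online ≈ 1200, wholesale ≈ 600 → gap ≈ 600. Next-largest (SKU-6124) is only ≈ 500.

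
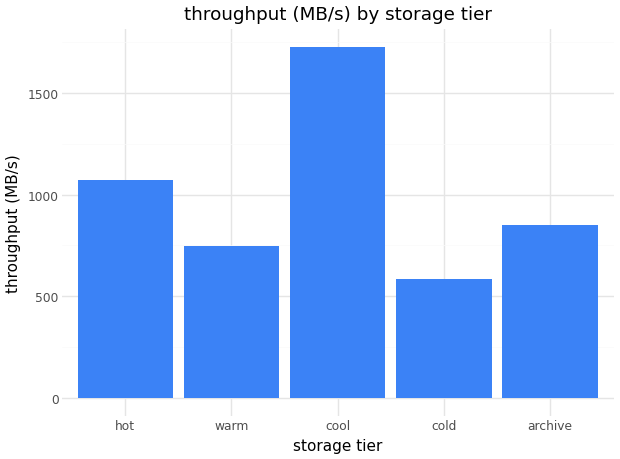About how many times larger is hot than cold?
≈ 1.67×

hot ≈ 1000, cold ≈ 600; 1000/600 ≈ 1.67.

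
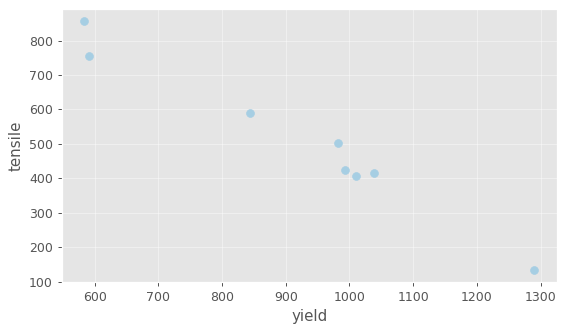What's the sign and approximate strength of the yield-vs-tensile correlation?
negative, strong

Points are negatively correlated; strong (|r| ≈ 1.0).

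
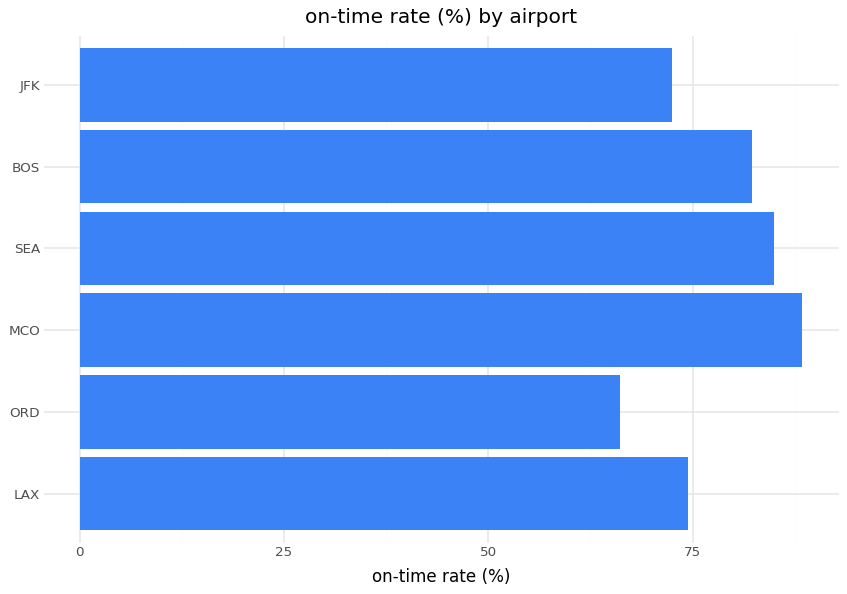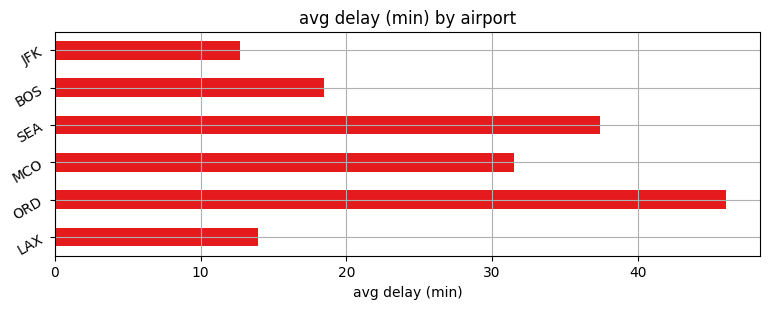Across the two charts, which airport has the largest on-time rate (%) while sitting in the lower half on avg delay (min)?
Chart 2 median avg delay (min) ≈ 25; below-median airports: LAX, BOS, JFK. Among those, BOS has the highest on-time rate (%) (≈ 80).

BOS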